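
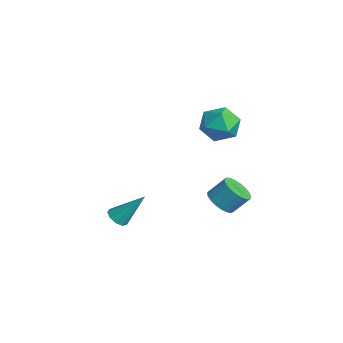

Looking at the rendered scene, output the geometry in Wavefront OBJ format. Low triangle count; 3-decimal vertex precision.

v -2.407 4.151 0.534
v -1.408 4.053 1.228
v -2.472 2.187 0.352
v -1.473 2.089 1.046
v -2.526 2.457 1.54
v -2.486 3.671 1.653
v -1.394 2.569 -0.073
v -1.354 3.783 0.04
v -0.783 3.076 0.853
v -1.482 3.007 1.85
v -2.398 3.233 -0.27
v -3.097 3.164 0.727
v 1.465 -3.838 -2.56
v 1.792 -3.461 -2.976
v 2.055 -2.602 -0.98
v 1.375 -3.315 -2.935
v 0.999 -3.412 -2.718
v 0.841 -3.709 -2.427
v 0.975 -4.066 -2.198
v 1.338 -4.316 -2.138
v 1.76 -4.342 -2.276
v 2.044 -4.132 -2.546
v 2.057 -3.784 -2.823
v 1.842 1.549 -2.514
v 2.619 1.759 -2.915
v 2.896 2.582 -1.947
v 2.118 2.371 -1.546
v 2.385 2.011 -3.062
v 2.662 2.834 -2.095
v 2.057 2.183 -3.115
v 2.334 3.006 -2.147
v 1.692 2.245 -3.063
v 1.968 3.068 -2.096
v 1.352 2.187 -2.917
v 1.629 3.01 -1.949
v 1.097 2.019 -2.701
v 1.374 2.842 -1.733
v 0.971 1.769 -2.452
v 1.248 2.592 -1.485
v 0.996 1.481 -2.214
v 1.272 2.304 -1.247
v 1.166 1.205 -2.028
v 1.443 2.028 -1.061
v 1.454 0.988 -1.926
v 1.73 1.811 -0.959
v 1.808 0.868 -1.926
v 2.085 1.691 -0.958
v 2.169 0.866 -2.027
v 2.445 1.689 -1.059
v 2.472 0.982 -2.212
v 2.749 1.805 -1.245
v 2.667 1.196 -2.45
v 2.944 2.018 -1.482
v 2.719 1.47 -2.698
v 2.996 2.293 -1.731
f 1 12 6
f 1 6 2
f 1 2 8
f 1 8 11
f 1 11 12
f 2 6 10
f 6 12 5
f 12 11 3
f 11 8 7
f 8 2 9
f 4 10 5
f 4 5 3
f 4 3 7
f 4 7 9
f 4 9 10
f 5 10 6
f 3 5 12
f 7 3 11
f 9 7 8
f 10 9 2
f 14 13 16
f 14 16 15
f 16 13 17
f 16 17 15
f 17 13 18
f 17 18 15
f 18 13 19
f 18 19 15
f 19 13 20
f 19 20 15
f 20 13 21
f 20 21 15
f 21 13 22
f 21 22 15
f 22 13 23
f 22 23 15
f 23 13 14
f 23 14 15
f 25 24 28
f 25 28 26
f 26 28 29
f 26 29 27
f 28 24 30
f 28 30 29
f 29 30 31
f 29 31 27
f 30 24 32
f 30 32 31
f 31 32 33
f 31 33 27
f 32 24 34
f 32 34 33
f 33 34 35
f 33 35 27
f 34 24 36
f 34 36 35
f 35 36 37
f 35 37 27
f 36 24 38
f 36 38 37
f 37 38 39
f 37 39 27
f 38 24 40
f 38 40 39
f 39 40 41
f 39 41 27
f 40 24 42
f 40 42 41
f 41 42 43
f 41 43 27
f 42 24 44
f 42 44 43
f 43 44 45
f 43 45 27
f 44 24 46
f 44 46 45
f 45 46 47
f 45 47 27
f 46 24 48
f 46 48 47
f 47 48 49
f 47 49 27
f 48 24 50
f 48 50 49
f 49 50 51
f 49 51 27
f 50 24 52
f 50 52 51
f 51 52 53
f 51 53 27
f 52 24 54
f 52 54 53
f 53 54 55
f 53 55 27
f 54 24 25
f 54 25 55
f 55 25 26
f 55 26 27



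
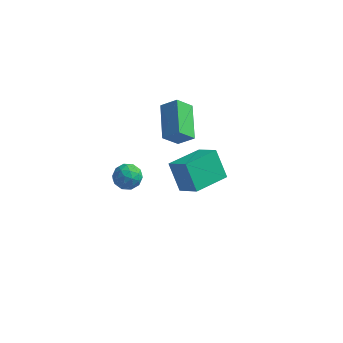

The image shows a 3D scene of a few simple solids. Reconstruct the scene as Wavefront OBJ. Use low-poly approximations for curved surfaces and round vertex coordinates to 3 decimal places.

v 1.237 1.693 0.948
v 2.015 1.726 1.561
v 0.653 3.392 1.598
v 1.43 3.425 2.211
v 1.83 2.195 0.169
v 2.607 2.228 0.782
v 1.245 3.894 0.819
v 2.023 3.927 1.432
v 3.229 0.365 -1.203
v 2.529 0.975 0.05
v 2.283 0.896 -1.99
v 1.583 1.506 -0.737
v 4.237 1.894 -1.383
v 3.537 2.504 -0.13
v 3.291 2.425 -2.17
v 2.591 3.035 -0.917
v 0.451 -2.64 2.564
v 0.946 -2.269 2.88
v 1.134 -3.531 2.54
v 1.629 -3.16 2.856
v 1.054 -3.34 3.202
v 0.632 -2.789 3.217
v 1.448 -3.011 2.203
v 1.026 -2.46 2.218
v 1.561 -2.499 2.658
v 1.318 -2.702 3.275
v 0.762 -3.098 2.145
v 0.519 -3.301 2.762
v 0.639 -2.376 2.724
v 1.441 -3.424 2.696
v 1.104 -3.529 2.899
v 1.394 -3.312 3.085
v 0.454 -2.682 2.922
v 0.745 -2.464 3.108
v 0.808 -3.093 3.297
v 1.335 -3.336 2.312
v 1.626 -3.118 2.498
v 0.686 -2.488 2.335
v 0.976 -2.271 2.521
v 1.272 -2.707 2.123
v 1.291 -2.294 2.779
v 1.692 -2.817 2.765
v 1.586 -2.729 2.381
v 1.338 -2.406 2.39
v 1.148 -2.413 3.142
v 1.549 -2.937 3.128
v 1.212 -3.042 3.331
v 0.964 -2.718 3.34
v 1.51 -2.548 3.011
v 0.531 -2.863 2.292
v 0.932 -3.387 2.278
v 1.116 -3.082 2.08
v 0.868 -2.758 2.089
v 0.388 -2.983 2.655
v 0.789 -3.506 2.641
v 0.742 -3.394 3.03
v 0.494 -3.071 3.039
v 0.57 -3.252 2.409
f 2 4 1
f 5 2 1
f 1 4 3
f 3 5 1
f 2 8 4
f 6 2 5
f 6 8 2
f 4 8 3
f 7 5 3
f 3 8 7
f 7 6 5
f 8 6 7
f 10 12 9
f 13 10 9
f 9 12 11
f 11 13 9
f 10 16 12
f 14 10 13
f 14 16 10
f 12 16 11
f 15 13 11
f 11 16 15
f 15 14 13
f 16 14 15
f 17 54 33
f 54 28 57
f 33 57 22
f 54 57 33
f 17 33 29
f 33 22 34
f 29 34 18
f 33 34 29
f 17 29 38
f 29 18 39
f 38 39 24
f 29 39 38
f 17 38 50
f 38 24 53
f 50 53 27
f 38 53 50
f 17 50 54
f 50 27 58
f 54 58 28
f 50 58 54
f 18 34 45
f 34 22 48
f 45 48 26
f 34 48 45
f 22 57 35
f 57 28 56
f 35 56 21
f 57 56 35
f 28 58 55
f 58 27 51
f 55 51 19
f 58 51 55
f 27 53 52
f 53 24 40
f 52 40 23
f 53 40 52
f 24 39 44
f 39 18 41
f 44 41 25
f 39 41 44
f 20 46 32
f 46 26 47
f 32 47 21
f 46 47 32
f 20 32 30
f 32 21 31
f 30 31 19
f 32 31 30
f 20 30 37
f 30 19 36
f 37 36 23
f 30 36 37
f 20 37 42
f 37 23 43
f 42 43 25
f 37 43 42
f 20 42 46
f 42 25 49
f 46 49 26
f 42 49 46
f 21 47 35
f 47 26 48
f 35 48 22
f 47 48 35
f 19 31 55
f 31 21 56
f 55 56 28
f 31 56 55
f 23 36 52
f 36 19 51
f 52 51 27
f 36 51 52
f 25 43 44
f 43 23 40
f 44 40 24
f 43 40 44
f 26 49 45
f 49 25 41
f 45 41 18
f 49 41 45



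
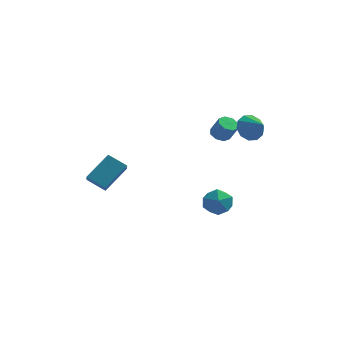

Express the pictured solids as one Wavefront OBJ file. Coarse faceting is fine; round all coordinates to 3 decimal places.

v 2.948 3.85 1.266
v 3.315 3.635 0.564
v 3.672 3.23 1.834
v 3.54 4.055 0.736
v 3.54 4.397 1.111
v 3.313 4.53 1.544
v 2.947 4.404 1.871
v 2.582 4.066 1.967
v 2.356 3.646 1.795
v 2.357 3.304 1.421
v 2.584 3.171 0.987
v 2.949 3.297 0.66
v 1.99 2.438 -2.616
v 2.454 1.697 -2.494
v 1.006 1.703 -3.346
v 1.47 0.962 -3.224
v 1.069 1.349 -2.539
v 1.677 1.803 -2.088
v 1.783 1.597 -3.752
v 2.391 2.051 -3.301
v 2.326 1.177 -3.196
v 1.884 1.023 -2.447
v 1.576 2.377 -3.393
v 1.134 2.223 -2.644
v 1.457 3.841 0.691
v 1.718 3.414 0.44
v 2.184 3.172 1.338
v 1.923 3.599 1.589
v 1.944 3.778 0.421
v 2.41 3.536 1.319
v 1.884 4.179 0.56
v 2.35 3.937 1.458
v 1.574 4.382 0.776
v 2.04 4.14 1.674
v 1.196 4.268 0.942
v 1.662 4.026 1.84
v 0.97 3.904 0.961
v 1.436 3.662 1.859
v 1.03 3.503 0.822
v 1.496 3.261 1.72
v 1.34 3.3 0.606
v 1.806 3.058 1.504
v -4.304 -0.15 -0.84
v -3.478 0.928 0.215
v -4.452 0.469 -1.357
v -3.626 1.547 -0.302
v -3.334 -0.367 -1.378
v -2.508 0.711 -0.323
v -3.482 0.252 -1.895
v -2.656 1.33 -0.84
f 2 1 4
f 2 4 3
f 4 1 5
f 4 5 3
f 5 1 6
f 5 6 3
f 6 1 7
f 6 7 3
f 7 1 8
f 7 8 3
f 8 1 9
f 8 9 3
f 9 1 10
f 9 10 3
f 10 1 11
f 10 11 3
f 11 1 12
f 11 12 3
f 12 1 2
f 12 2 3
f 13 24 18
f 13 18 14
f 13 14 20
f 13 20 23
f 13 23 24
f 14 18 22
f 18 24 17
f 24 23 15
f 23 20 19
f 20 14 21
f 16 22 17
f 16 17 15
f 16 15 19
f 16 19 21
f 16 21 22
f 17 22 18
f 15 17 24
f 19 15 23
f 21 19 20
f 22 21 14
f 26 25 29
f 26 29 27
f 27 29 30
f 27 30 28
f 29 25 31
f 29 31 30
f 30 31 32
f 30 32 28
f 31 25 33
f 31 33 32
f 32 33 34
f 32 34 28
f 33 25 35
f 33 35 34
f 34 35 36
f 34 36 28
f 35 25 37
f 35 37 36
f 36 37 38
f 36 38 28
f 37 25 39
f 37 39 38
f 38 39 40
f 38 40 28
f 39 25 41
f 39 41 40
f 40 41 42
f 40 42 28
f 41 25 26
f 41 26 42
f 42 26 27
f 42 27 28
f 44 46 43
f 47 44 43
f 43 46 45
f 45 47 43
f 44 50 46
f 48 44 47
f 48 50 44
f 46 50 45
f 49 47 45
f 45 50 49
f 49 48 47
f 50 48 49



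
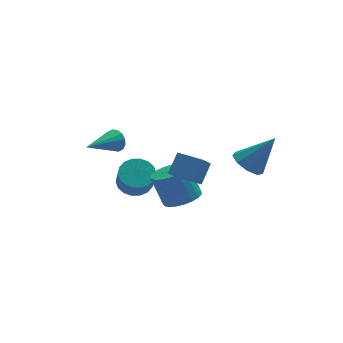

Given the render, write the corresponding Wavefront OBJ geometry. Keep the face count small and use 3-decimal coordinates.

v -1.326 3.102 -3.705
v -0.816 2.369 -4.132
v -0.844 1.645 -2.922
v -1.354 2.378 -2.495
v -0.498 2.628 -3.969
v -0.527 1.903 -2.76
v -0.345 2.98 -3.755
v -0.373 2.256 -2.545
v -0.385 3.357 -3.53
v -0.414 2.633 -2.321
v -0.612 3.683 -3.34
v -0.641 2.959 -2.13
v -0.981 3.895 -3.222
v -1.009 3.17 -2.013
v -1.417 3.949 -3.2
v -1.446 3.225 -1.99
v -1.836 3.835 -3.278
v -1.864 3.111 -2.068
v -2.153 3.577 -3.44
v -2.182 2.852 -2.231
v -2.307 3.224 -3.655
v -2.335 2.5 -2.445
v -2.266 2.847 -3.879
v -2.295 2.123 -2.67
v -2.039 2.521 -4.07
v -2.068 1.797 -2.86
v -1.671 2.31 -4.187
v -1.699 1.585 -2.978
v -1.234 2.255 -4.21
v -1.263 1.531 -3
v 0.812 -2.357 -0.186
v 0.212 -3.166 0.801
v -0.251 -1.466 -0.101
v -0.851 -2.275 0.886
v 1.451 -1.685 0.754
v 0.851 -2.494 1.741
v 0.388 -0.794 0.839
v -0.212 -1.603 1.826
v -2.328 2.981 -0.198
v -2.013 2.788 0.408
v -4.052 1.919 0.358
v -2.183 3.105 0.486
v -2.392 3.388 0.38
v -2.584 3.562 0.119
v -2.707 3.581 -0.226
v -2.729 3.439 -0.565
v -2.643 3.174 -0.805
v -2.473 2.858 -0.882
v -2.264 2.574 -0.777
v -2.072 2.4 -0.516
v -1.949 2.381 -0.17
v -1.928 2.524 0.168
v 0.604 0.609 -3.52
v 1.622 0.684 -3.235
v 1.094 1.325 -1.515
v 0.076 1.251 -1.8
v 1.546 1.082 -3.407
v 1.018 1.724 -1.687
v 1.307 1.399 -3.599
v 0.779 2.04 -1.879
v 0.946 1.579 -3.777
v 0.418 2.221 -2.057
v 0.526 1.592 -3.91
v -0.002 2.233 -2.19
v 0.12 1.434 -3.976
v -0.408 2.076 -2.256
v -0.203 1.134 -3.963
v -0.731 1.776 -2.244
v -0.386 0.743 -3.874
v -0.914 1.385 -2.154
v -0.398 0.329 -3.723
v -0.926 0.971 -2.003
v -0.237 -0.036 -3.537
v -0.765 0.605 -1.817
v 0.07 -0.29 -3.348
v -0.458 0.351 -1.628
v 0.469 -0.389 -3.189
v -0.059 0.253 -1.469
v 0.891 -0.315 -3.087
v 0.364 0.327 -1.367
v 1.264 -0.081 -3.06
v 0.736 0.561 -1.34
v 1.523 0.272 -3.112
v 0.995 0.914 -1.392
v 3.037 -2.737 1.248
v 3.784 -2.618 0.673
v 4.363 -2.823 2.952
v 3.564 -2.041 0.874
v 3.097 -1.789 1.249
v 2.602 -1.981 1.624
v 2.311 -2.527 1.823
v 2.36 -3.171 1.753
v 2.726 -3.612 1.447
v 3.237 -3.644 1.047
v 3.655 -3.251 0.742
f 2 1 5
f 2 5 3
f 3 5 6
f 3 6 4
f 5 1 7
f 5 7 6
f 6 7 8
f 6 8 4
f 7 1 9
f 7 9 8
f 8 9 10
f 8 10 4
f 9 1 11
f 9 11 10
f 10 11 12
f 10 12 4
f 11 1 13
f 11 13 12
f 12 13 14
f 12 14 4
f 13 1 15
f 13 15 14
f 14 15 16
f 14 16 4
f 15 1 17
f 15 17 16
f 16 17 18
f 16 18 4
f 17 1 19
f 17 19 18
f 18 19 20
f 18 20 4
f 19 1 21
f 19 21 20
f 20 21 22
f 20 22 4
f 21 1 23
f 21 23 22
f 22 23 24
f 22 24 4
f 23 1 25
f 23 25 24
f 24 25 26
f 24 26 4
f 25 1 27
f 25 27 26
f 26 27 28
f 26 28 4
f 27 1 29
f 27 29 28
f 28 29 30
f 28 30 4
f 29 1 2
f 29 2 30
f 30 2 3
f 30 3 4
f 32 34 31
f 35 32 31
f 31 34 33
f 33 35 31
f 32 38 34
f 36 32 35
f 36 38 32
f 34 38 33
f 37 35 33
f 33 38 37
f 37 36 35
f 38 36 37
f 40 39 42
f 40 42 41
f 42 39 43
f 42 43 41
f 43 39 44
f 43 44 41
f 44 39 45
f 44 45 41
f 45 39 46
f 45 46 41
f 46 39 47
f 46 47 41
f 47 39 48
f 47 48 41
f 48 39 49
f 48 49 41
f 49 39 50
f 49 50 41
f 50 39 51
f 50 51 41
f 51 39 52
f 51 52 41
f 52 39 40
f 52 40 41
f 54 53 57
f 54 57 55
f 55 57 58
f 55 58 56
f 57 53 59
f 57 59 58
f 58 59 60
f 58 60 56
f 59 53 61
f 59 61 60
f 60 61 62
f 60 62 56
f 61 53 63
f 61 63 62
f 62 63 64
f 62 64 56
f 63 53 65
f 63 65 64
f 64 65 66
f 64 66 56
f 65 53 67
f 65 67 66
f 66 67 68
f 66 68 56
f 67 53 69
f 67 69 68
f 68 69 70
f 68 70 56
f 69 53 71
f 69 71 70
f 70 71 72
f 70 72 56
f 71 53 73
f 71 73 72
f 72 73 74
f 72 74 56
f 73 53 75
f 73 75 74
f 74 75 76
f 74 76 56
f 75 53 77
f 75 77 76
f 76 77 78
f 76 78 56
f 77 53 79
f 77 79 78
f 78 79 80
f 78 80 56
f 79 53 81
f 79 81 80
f 80 81 82
f 80 82 56
f 81 53 83
f 81 83 82
f 82 83 84
f 82 84 56
f 83 53 54
f 83 54 84
f 84 54 55
f 84 55 56
f 86 85 88
f 86 88 87
f 88 85 89
f 88 89 87
f 89 85 90
f 89 90 87
f 90 85 91
f 90 91 87
f 91 85 92
f 91 92 87
f 92 85 93
f 92 93 87
f 93 85 94
f 93 94 87
f 94 85 95
f 94 95 87
f 95 85 86
f 95 86 87



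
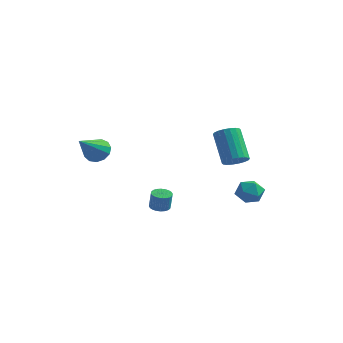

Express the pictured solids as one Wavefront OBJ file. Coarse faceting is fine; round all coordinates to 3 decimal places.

v 2.522 3.152 -1.119
v 2.99 2.539 -1.454
v 2.05 2.281 -0.186
v 2.518 1.668 -0.521
v 2.888 2.307 -0.117
v 3.18 2.845 -0.694
v 1.86 1.975 -0.946
v 2.152 2.513 -1.523
v 2.581 1.811 -1.347
v 3.216 2.016 -0.835
v 1.824 2.804 -0.805
v 2.459 3.009 -0.293
v -1.395 -0.067 -1.766
v -0.935 0.247 -1.817
v -0.764 0.16 -0.805
v -1.225 -0.153 -0.754
v -1.086 0.4 -1.778
v -0.915 0.313 -0.766
v -1.285 0.482 -1.738
v -1.114 0.395 -0.726
v -1.5 0.48 -1.701
v -1.329 0.393 -0.689
v -1.7 0.395 -1.675
v -1.529 0.308 -0.663
v -1.853 0.24 -1.662
v -1.682 0.153 -0.65
v -1.936 0.038 -1.666
v -1.765 -0.049 -0.654
v -1.938 -0.18 -1.684
v -1.767 -0.267 -0.672
v -1.856 -0.38 -1.715
v -1.685 -0.467 -0.703
v -1.705 -0.533 -1.754
v -1.534 -0.62 -0.742
v -1.506 -0.615 -1.794
v -1.335 -0.702 -0.782
v -1.291 -0.613 -1.831
v -1.12 -0.7 -0.819
v -1.091 -0.528 -1.857
v -0.92 -0.615 -0.845
v -0.938 -0.373 -1.87
v -0.767 -0.46 -0.858
v -0.855 -0.171 -1.866
v -0.684 -0.258 -0.854
v -0.853 0.047 -1.848
v -0.682 -0.04 -0.836
v 3.36 -0.856 2.779
v 3.973 -0.71 3.084
v 3.013 0.141 4.606
v 2.4 -0.004 4.301
v 3.92 -0.458 2.91
v 2.961 0.394 4.431
v 3.757 -0.284 2.71
v 2.798 0.568 4.231
v 3.515 -0.223 2.523
v 2.556 0.629 4.044
v 3.242 -0.288 2.387
v 2.283 0.564 3.909
v 2.993 -0.465 2.329
v 2.033 0.387 3.85
v 2.816 -0.72 2.36
v 1.856 0.132 3.881
v 2.747 -1.001 2.474
v 1.787 -0.15 3.996
v 2.799 -1.254 2.649
v 1.84 -0.402 4.17
v 2.962 -1.428 2.849
v 2.003 -0.576 4.37
v 3.204 -1.489 3.036
v 2.245 -0.637 4.557
v 3.477 -1.424 3.171
v 2.518 -0.572 4.693
v 3.727 -1.247 3.23
v 2.767 -0.395 4.751
v 3.904 -0.992 3.199
v 2.944 -0.14 4.72
v -3.735 -2.306 2.592
v -3.036 -2.115 2.88
v -3.805 -3.914 3.828
v -3.333 -1.909 3.13
v -3.758 -1.83 3.209
v -4.176 -1.902 3.093
v -4.454 -2.102 2.817
v -4.503 -2.367 2.47
v -4.309 -2.612 2.161
v -3.933 -2.76 1.989
v -3.494 -2.764 2.009
v -3.131 -2.623 2.213
v -2.961 -2.381 2.538
f 1 12 6
f 1 6 2
f 1 2 8
f 1 8 11
f 1 11 12
f 2 6 10
f 6 12 5
f 12 11 3
f 11 8 7
f 8 2 9
f 4 10 5
f 4 5 3
f 4 3 7
f 4 7 9
f 4 9 10
f 5 10 6
f 3 5 12
f 7 3 11
f 9 7 8
f 10 9 2
f 14 13 17
f 14 17 15
f 15 17 18
f 15 18 16
f 17 13 19
f 17 19 18
f 18 19 20
f 18 20 16
f 19 13 21
f 19 21 20
f 20 21 22
f 20 22 16
f 21 13 23
f 21 23 22
f 22 23 24
f 22 24 16
f 23 13 25
f 23 25 24
f 24 25 26
f 24 26 16
f 25 13 27
f 25 27 26
f 26 27 28
f 26 28 16
f 27 13 29
f 27 29 28
f 28 29 30
f 28 30 16
f 29 13 31
f 29 31 30
f 30 31 32
f 30 32 16
f 31 13 33
f 31 33 32
f 32 33 34
f 32 34 16
f 33 13 35
f 33 35 34
f 34 35 36
f 34 36 16
f 35 13 37
f 35 37 36
f 36 37 38
f 36 38 16
f 37 13 39
f 37 39 38
f 38 39 40
f 38 40 16
f 39 13 41
f 39 41 40
f 40 41 42
f 40 42 16
f 41 13 43
f 41 43 42
f 42 43 44
f 42 44 16
f 43 13 45
f 43 45 44
f 44 45 46
f 44 46 16
f 45 13 14
f 45 14 46
f 46 14 15
f 46 15 16
f 48 47 51
f 48 51 49
f 49 51 52
f 49 52 50
f 51 47 53
f 51 53 52
f 52 53 54
f 52 54 50
f 53 47 55
f 53 55 54
f 54 55 56
f 54 56 50
f 55 47 57
f 55 57 56
f 56 57 58
f 56 58 50
f 57 47 59
f 57 59 58
f 58 59 60
f 58 60 50
f 59 47 61
f 59 61 60
f 60 61 62
f 60 62 50
f 61 47 63
f 61 63 62
f 62 63 64
f 62 64 50
f 63 47 65
f 63 65 64
f 64 65 66
f 64 66 50
f 65 47 67
f 65 67 66
f 66 67 68
f 66 68 50
f 67 47 69
f 67 69 68
f 68 69 70
f 68 70 50
f 69 47 71
f 69 71 70
f 70 71 72
f 70 72 50
f 71 47 73
f 71 73 72
f 72 73 74
f 72 74 50
f 73 47 75
f 73 75 74
f 74 75 76
f 74 76 50
f 75 47 48
f 75 48 76
f 76 48 49
f 76 49 50
f 78 77 80
f 78 80 79
f 80 77 81
f 80 81 79
f 81 77 82
f 81 82 79
f 82 77 83
f 82 83 79
f 83 77 84
f 83 84 79
f 84 77 85
f 84 85 79
f 85 77 86
f 85 86 79
f 86 77 87
f 86 87 79
f 87 77 88
f 87 88 79
f 88 77 89
f 88 89 79
f 89 77 78
f 89 78 79



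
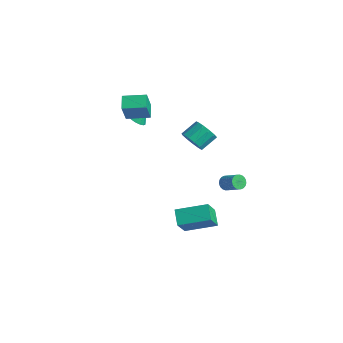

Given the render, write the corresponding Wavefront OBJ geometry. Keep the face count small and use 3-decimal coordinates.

v -3.21 -2.411 2.94
v -3.936 -1.9 3.444
v -2.305 -1.291 3.109
v -3.03 -0.78 3.612
v -2.69 -3.04 4.328
v -3.415 -2.529 4.831
v -1.784 -1.92 4.496
v -2.51 -1.409 5
v 1.321 -1.418 -4.663
v 0.489 -1.025 -3.974
v 2.488 0.099 -4.117
v 1.656 0.491 -3.428
v 1.964 -2.391 -3.332
v 1.132 -1.999 -2.643
v 3.131 -0.875 -2.786
v 2.299 -0.482 -2.097
v -3.816 -1.247 2.08
v -3.402 -0.934 1.761
v -3.604 -0.673 2.92
v -3.672 -0.776 1.721
v -3.981 -0.744 1.777
v -4.246 -0.847 1.915
v -4.396 -1.057 2.097
v -4.39 -1.318 2.274
v -4.231 -1.561 2.399
v -3.961 -1.719 2.439
v -3.652 -1.751 2.382
v -3.387 -1.648 2.245
v -3.237 -1.437 2.063
v -3.243 -1.176 1.886
v 2.02 -1.438 3.484
v 2.666 -1.714 3.887
v 2.685 -0.719 4.539
v 2.04 -0.442 4.136
v 2.828 -1.483 3.529
v 2.847 -0.488 4.181
v 2.733 -1.237 3.156
v 2.753 -0.242 3.808
v 2.412 -1.055 2.888
v 2.432 -0.059 3.54
v 1.967 -0.994 2.808
v 1.986 0.001 3.46
v 1.538 -1.074 2.944
v 1.558 -0.079 3.596
v 1.263 -1.27 3.251
v 1.282 -0.275 3.903
v 1.228 -1.519 3.632
v 1.247 -0.523 4.284
v 1.444 -1.742 3.966
v 1.464 -0.747 4.618
v 1.844 -1.868 4.147
v 1.863 -0.873 4.799
v 2.299 -1.858 4.118
v 2.319 -0.863 4.77
v 3.402 -0.031 0.214
v 3.675 -0.09 -0.213
v 4.67 0.072 0.4
v 4.398 0.131 0.826
v 3.644 0.106 -0.214
v 4.639 0.268 0.399
v 3.575 0.282 -0.15
v 4.571 0.444 0.463
v 3.481 0.41 -0.031
v 4.476 0.572 0.582
v 3.374 0.47 0.126
v 4.37 0.633 0.739
v 3.272 0.455 0.296
v 4.267 0.617 0.909
v 3.19 0.365 0.454
v 4.185 0.528 1.066
v 3.14 0.215 0.574
v 4.135 0.378 1.187
v 3.13 0.028 0.64
v 4.125 0.19 1.253
v 3.161 -0.168 0.641
v 4.156 -0.006 1.254
v 3.229 -0.344 0.577
v 4.225 -0.182 1.19
v 3.324 -0.472 0.458
v 4.319 -0.31 1.071
v 3.43 -0.533 0.301
v 4.426 -0.37 0.914
v 3.533 -0.517 0.131
v 4.528 -0.355 0.744
v 3.615 -0.428 -0.026
v 4.61 -0.265 0.586
v 3.665 -0.278 -0.147
v 4.66 -0.115 0.466
f 2 4 1
f 5 2 1
f 1 4 3
f 3 5 1
f 2 8 4
f 6 2 5
f 6 8 2
f 4 8 3
f 7 5 3
f 3 8 7
f 7 6 5
f 8 6 7
f 10 12 9
f 13 10 9
f 9 12 11
f 11 13 9
f 10 16 12
f 14 10 13
f 14 16 10
f 12 16 11
f 15 13 11
f 11 16 15
f 15 14 13
f 16 14 15
f 18 17 20
f 18 20 19
f 20 17 21
f 20 21 19
f 21 17 22
f 21 22 19
f 22 17 23
f 22 23 19
f 23 17 24
f 23 24 19
f 24 17 25
f 24 25 19
f 25 17 26
f 25 26 19
f 26 17 27
f 26 27 19
f 27 17 28
f 27 28 19
f 28 17 29
f 28 29 19
f 29 17 30
f 29 30 19
f 30 17 18
f 30 18 19
f 32 31 35
f 32 35 33
f 33 35 36
f 33 36 34
f 35 31 37
f 35 37 36
f 36 37 38
f 36 38 34
f 37 31 39
f 37 39 38
f 38 39 40
f 38 40 34
f 39 31 41
f 39 41 40
f 40 41 42
f 40 42 34
f 41 31 43
f 41 43 42
f 42 43 44
f 42 44 34
f 43 31 45
f 43 45 44
f 44 45 46
f 44 46 34
f 45 31 47
f 45 47 46
f 46 47 48
f 46 48 34
f 47 31 49
f 47 49 48
f 48 49 50
f 48 50 34
f 49 31 51
f 49 51 50
f 50 51 52
f 50 52 34
f 51 31 53
f 51 53 52
f 52 53 54
f 52 54 34
f 53 31 32
f 53 32 54
f 54 32 33
f 54 33 34
f 56 55 59
f 56 59 57
f 57 59 60
f 57 60 58
f 59 55 61
f 59 61 60
f 60 61 62
f 60 62 58
f 61 55 63
f 61 63 62
f 62 63 64
f 62 64 58
f 63 55 65
f 63 65 64
f 64 65 66
f 64 66 58
f 65 55 67
f 65 67 66
f 66 67 68
f 66 68 58
f 67 55 69
f 67 69 68
f 68 69 70
f 68 70 58
f 69 55 71
f 69 71 70
f 70 71 72
f 70 72 58
f 71 55 73
f 71 73 72
f 72 73 74
f 72 74 58
f 73 55 75
f 73 75 74
f 74 75 76
f 74 76 58
f 75 55 77
f 75 77 76
f 76 77 78
f 76 78 58
f 77 55 79
f 77 79 78
f 78 79 80
f 78 80 58
f 79 55 81
f 79 81 80
f 80 81 82
f 80 82 58
f 81 55 83
f 81 83 82
f 82 83 84
f 82 84 58
f 83 55 85
f 83 85 84
f 84 85 86
f 84 86 58
f 85 55 87
f 85 87 86
f 86 87 88
f 86 88 58
f 87 55 56
f 87 56 88
f 88 56 57
f 88 57 58



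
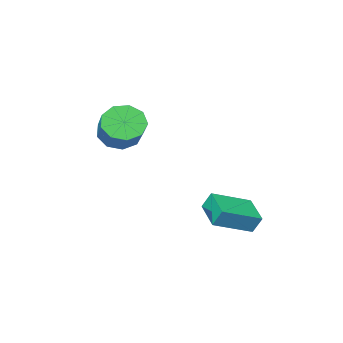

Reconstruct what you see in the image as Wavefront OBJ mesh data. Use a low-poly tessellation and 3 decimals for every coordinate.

v 1.738 -4.486 1.267
v 2.382 -5.128 1.634
v 3.046 -3.875 2.659
v 2.402 -3.234 2.293
v 2.642 -4.824 1.095
v 3.306 -3.571 2.12
v 2.478 -4.363 0.637
v 3.142 -3.11 1.662
v 1.968 -3.959 0.474
v 2.632 -2.706 1.499
v 1.351 -3.802 0.682
v 2.015 -2.549 1.708
v 0.914 -3.966 1.164
v 1.578 -2.713 2.19
v 0.863 -4.372 1.694
v 1.527 -3.12 2.72
v 1.222 -4.833 2.025
v 1.886 -3.58 3.05
v 1.821 -5.131 2.001
v 2.486 -3.878 3.026
v -2.242 -1.365 -3.392
v -2.471 -1.025 -2.591
v -1.693 0.059 -3.84
v -1.922 0.399 -3.038
v -0.498 -1.819 -2.702
v -0.727 -1.479 -1.9
v 0.051 -0.395 -3.149
v -0.178 -0.055 -2.348
f 2 1 5
f 2 5 3
f 3 5 6
f 3 6 4
f 5 1 7
f 5 7 6
f 6 7 8
f 6 8 4
f 7 1 9
f 7 9 8
f 8 9 10
f 8 10 4
f 9 1 11
f 9 11 10
f 10 11 12
f 10 12 4
f 11 1 13
f 11 13 12
f 12 13 14
f 12 14 4
f 13 1 15
f 13 15 14
f 14 15 16
f 14 16 4
f 15 1 17
f 15 17 16
f 16 17 18
f 16 18 4
f 17 1 19
f 17 19 18
f 18 19 20
f 18 20 4
f 19 1 2
f 19 2 20
f 20 2 3
f 20 3 4
f 22 24 21
f 25 22 21
f 21 24 23
f 23 25 21
f 22 28 24
f 26 22 25
f 26 28 22
f 24 28 23
f 27 25 23
f 23 28 27
f 27 26 25
f 28 26 27



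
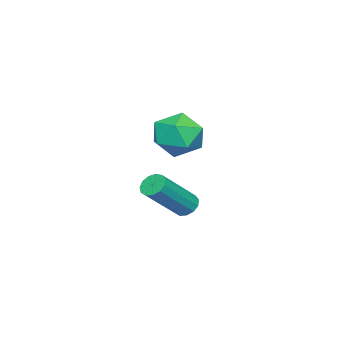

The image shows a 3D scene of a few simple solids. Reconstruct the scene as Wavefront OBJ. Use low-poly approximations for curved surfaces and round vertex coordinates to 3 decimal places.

v 2.736 -1.31 3.506
v 3.342 -0.9 2.75
v 3.978 -2.4 3.91
v 4.584 -1.99 3.154
v 4.357 -1.424 4.011
v 3.589 -0.75 3.761
v 3.731 -2.55 2.899
v 2.963 -1.876 2.649
v 3.956 -1.666 2.375
v 4.343 -0.971 3.062
v 2.977 -2.329 3.598
v 3.364 -1.634 4.285
v 0.982 -2.629 -1.205
v 1.294 -2.181 -1.33
v 2.77 -2.803 0.119
v 2.458 -3.251 0.245
v 1.102 -2.093 -1.097
v 2.577 -2.715 0.353
v 0.872 -2.174 -0.897
v 2.347 -2.797 0.553
v 0.676 -2.4 -0.795
v 2.152 -3.023 0.654
v 0.578 -2.699 -0.824
v 2.053 -3.321 0.626
v 0.608 -2.975 -0.973
v 2.084 -3.597 0.477
v 0.757 -3.142 -1.196
v 2.233 -3.764 0.254
v 0.978 -3.145 -1.422
v 2.453 -3.767 0.028
v 1.2 -2.985 -1.579
v 2.675 -3.607 -0.129
v 1.353 -2.712 -1.617
v 2.828 -3.334 -0.167
v 1.388 -2.412 -1.524
v 2.863 -3.034 -0.075
f 1 12 6
f 1 6 2
f 1 2 8
f 1 8 11
f 1 11 12
f 2 6 10
f 6 12 5
f 12 11 3
f 11 8 7
f 8 2 9
f 4 10 5
f 4 5 3
f 4 3 7
f 4 7 9
f 4 9 10
f 5 10 6
f 3 5 12
f 7 3 11
f 9 7 8
f 10 9 2
f 14 13 17
f 14 17 15
f 15 17 18
f 15 18 16
f 17 13 19
f 17 19 18
f 18 19 20
f 18 20 16
f 19 13 21
f 19 21 20
f 20 21 22
f 20 22 16
f 21 13 23
f 21 23 22
f 22 23 24
f 22 24 16
f 23 13 25
f 23 25 24
f 24 25 26
f 24 26 16
f 25 13 27
f 25 27 26
f 26 27 28
f 26 28 16
f 27 13 29
f 27 29 28
f 28 29 30
f 28 30 16
f 29 13 31
f 29 31 30
f 30 31 32
f 30 32 16
f 31 13 33
f 31 33 32
f 32 33 34
f 32 34 16
f 33 13 35
f 33 35 34
f 34 35 36
f 34 36 16
f 35 13 14
f 35 14 36
f 36 14 15
f 36 15 16



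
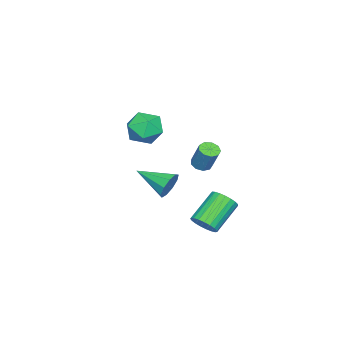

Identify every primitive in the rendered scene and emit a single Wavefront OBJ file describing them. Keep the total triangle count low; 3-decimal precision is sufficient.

v 0.073 1.856 -1.237
v 0.61 1.802 -1.345
v 0.923 2.369 -0.07
v 0.387 2.424 0.037
v 0.488 2.137 -1.464
v 0.802 2.704 -0.19
v 0.172 2.341 -1.477
v 0.486 2.908 -0.203
v -0.19 2.319 -1.378
v 0.124 2.886 -0.104
v -0.429 2.08 -1.213
v -0.115 2.647 0.062
v -0.433 1.736 -1.059
v -0.119 2.304 0.215
v -0.201 1.449 -0.989
v 0.113 2.016 0.286
v 0.16 1.353 -1.035
v 0.474 1.92 0.24
v 0.48 1.492 -1.175
v 0.794 2.059 0.099
v 2.98 3.346 -3.55
v 3.324 3.011 -2.987
v 1.883 3.418 -1.866
v 1.54 3.754 -2.43
v 3.426 3.3 -2.961
v 1.985 3.708 -1.84
v 3.451 3.598 -3.037
v 2.01 4.005 -1.916
v 3.394 3.851 -3.202
v 1.954 4.258 -2.081
v 3.266 4.018 -3.427
v 1.826 4.425 -2.306
v 3.089 4.068 -3.673
v 1.648 4.475 -2.552
v 2.892 3.994 -3.898
v 1.452 4.401 -2.777
v 2.711 3.807 -4.063
v 1.271 4.214 -2.942
v 2.577 3.541 -4.14
v 1.136 3.948 -3.019
v 2.512 3.242 -4.114
v 1.072 3.649 -2.993
v 2.528 2.96 -3.991
v 1.088 3.367 -2.87
v 2.623 2.745 -3.792
v 1.182 3.152 -2.671
v 2.779 2.634 -3.551
v 1.338 3.041 -2.43
v 2.97 2.647 -3.31
v 1.529 3.054 -2.189
v 3.162 2.78 -3.111
v 1.722 3.187 -1.99
v -2.605 -1.544 -1.184
v -2.202 -2.145 -0.336
v -3.178 -3.055 -1.984
v -2.775 -3.656 -1.136
v -3.658 -2.993 -0.98
v -3.303 -2.059 -0.485
v -2.077 -3.141 -1.835
v -1.722 -2.207 -1.34
v -1.876 -3.132 -0.739
v -2.853 -3.041 -0.21
v -2.527 -2.159 -2.11
v -3.504 -2.068 -1.581
v 1.169 0.69 -2.517
v 1.568 0.897 -1.843
v 1.131 -1.11 -1.943
v 1.021 0.935 -1.759
v 0.544 0.859 -2.03
v 0.359 0.703 -2.529
v 0.553 0.542 -3.022
v 1.035 0.45 -3.279
v 1.58 0.47 -3.18
v 1.932 0.593 -2.77
v 1.927 0.762 -2.242
f 2 1 5
f 2 5 3
f 3 5 6
f 3 6 4
f 5 1 7
f 5 7 6
f 6 7 8
f 6 8 4
f 7 1 9
f 7 9 8
f 8 9 10
f 8 10 4
f 9 1 11
f 9 11 10
f 10 11 12
f 10 12 4
f 11 1 13
f 11 13 12
f 12 13 14
f 12 14 4
f 13 1 15
f 13 15 14
f 14 15 16
f 14 16 4
f 15 1 17
f 15 17 16
f 16 17 18
f 16 18 4
f 17 1 19
f 17 19 18
f 18 19 20
f 18 20 4
f 19 1 2
f 19 2 20
f 20 2 3
f 20 3 4
f 22 21 25
f 22 25 23
f 23 25 26
f 23 26 24
f 25 21 27
f 25 27 26
f 26 27 28
f 26 28 24
f 27 21 29
f 27 29 28
f 28 29 30
f 28 30 24
f 29 21 31
f 29 31 30
f 30 31 32
f 30 32 24
f 31 21 33
f 31 33 32
f 32 33 34
f 32 34 24
f 33 21 35
f 33 35 34
f 34 35 36
f 34 36 24
f 35 21 37
f 35 37 36
f 36 37 38
f 36 38 24
f 37 21 39
f 37 39 38
f 38 39 40
f 38 40 24
f 39 21 41
f 39 41 40
f 40 41 42
f 40 42 24
f 41 21 43
f 41 43 42
f 42 43 44
f 42 44 24
f 43 21 45
f 43 45 44
f 44 45 46
f 44 46 24
f 45 21 47
f 45 47 46
f 46 47 48
f 46 48 24
f 47 21 49
f 47 49 48
f 48 49 50
f 48 50 24
f 49 21 51
f 49 51 50
f 50 51 52
f 50 52 24
f 51 21 22
f 51 22 52
f 52 22 23
f 52 23 24
f 53 64 58
f 53 58 54
f 53 54 60
f 53 60 63
f 53 63 64
f 54 58 62
f 58 64 57
f 64 63 55
f 63 60 59
f 60 54 61
f 56 62 57
f 56 57 55
f 56 55 59
f 56 59 61
f 56 61 62
f 57 62 58
f 55 57 64
f 59 55 63
f 61 59 60
f 62 61 54
f 66 65 68
f 66 68 67
f 68 65 69
f 68 69 67
f 69 65 70
f 69 70 67
f 70 65 71
f 70 71 67
f 71 65 72
f 71 72 67
f 72 65 73
f 72 73 67
f 73 65 74
f 73 74 67
f 74 65 75
f 74 75 67
f 75 65 66
f 75 66 67



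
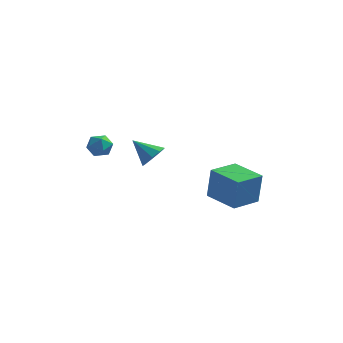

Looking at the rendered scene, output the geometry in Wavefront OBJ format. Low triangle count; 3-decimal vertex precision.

v 1.07 -0.822 -3.099
v 1.221 -0.738 -1.428
v 1.86 0.528 -3.239
v 2.011 0.612 -1.568
v 2.609 -1.732 -3.192
v 2.76 -1.648 -1.521
v 3.399 -0.382 -3.332
v 3.55 -0.298 -1.661
v -1.144 -1.901 -0.33
v -0.698 -1.699 0.212
v -2.216 -1.739 0.49
v -0.84 -1.299 -0.051
v -1.123 -1.18 -0.445
v -1.416 -1.398 -0.785
v -1.582 -1.852 -0.912
v -1.543 -2.328 -0.767
v -1.317 -2.604 -0.418
v -1.01 -2.551 -0.028
v -0.766 -2.194 0.221
v -4.132 -2.626 0.184
v -3.674 -2.324 -0.223
v -3.346 -2.796 0.943
v -2.888 -2.494 0.536
v -3.384 -2.124 0.825
v -3.87 -2.019 0.356
v -3.15 -3.101 0.364
v -3.636 -2.996 -0.105
v -3.067 -2.617 -0.112
v -3.212 -2.014 0.173
v -3.808 -3.106 0.547
v -3.953 -2.503 0.832
f 2 4 1
f 5 2 1
f 1 4 3
f 3 5 1
f 2 8 4
f 6 2 5
f 6 8 2
f 4 8 3
f 7 5 3
f 3 8 7
f 7 6 5
f 8 6 7
f 10 9 12
f 10 12 11
f 12 9 13
f 12 13 11
f 13 9 14
f 13 14 11
f 14 9 15
f 14 15 11
f 15 9 16
f 15 16 11
f 16 9 17
f 16 17 11
f 17 9 18
f 17 18 11
f 18 9 19
f 18 19 11
f 19 9 10
f 19 10 11
f 20 31 25
f 20 25 21
f 20 21 27
f 20 27 30
f 20 30 31
f 21 25 29
f 25 31 24
f 31 30 22
f 30 27 26
f 27 21 28
f 23 29 24
f 23 24 22
f 23 22 26
f 23 26 28
f 23 28 29
f 24 29 25
f 22 24 31
f 26 22 30
f 28 26 27
f 29 28 21



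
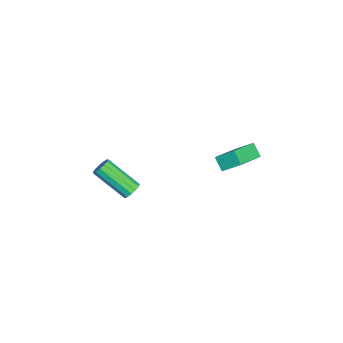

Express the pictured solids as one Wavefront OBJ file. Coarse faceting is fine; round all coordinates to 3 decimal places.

v 0.893 -2.945 -3.464
v 1.175 -2.723 -3.061
v 0.57 -4.294 -1.773
v 0.287 -4.515 -2.176
v 0.896 -2.603 -3.046
v 0.291 -4.174 -1.758
v 0.616 -2.591 -3.164
v 0.01 -4.162 -1.875
v 0.424 -2.692 -3.377
v -0.182 -4.263 -2.089
v 0.38 -2.873 -3.618
v -0.226 -4.444 -2.329
v 0.499 -3.076 -3.81
v -0.106 -4.647 -2.522
v 0.744 -3.238 -3.892
v 0.138 -4.809 -2.604
v 1.035 -3.307 -3.839
v 0.43 -4.878 -2.55
v 1.282 -3.26 -3.666
v 0.676 -4.831 -2.378
v 1.405 -3.113 -3.43
v 0.799 -4.684 -2.141
v 1.365 -2.913 -3.204
v 0.759 -4.484 -1.916
v -0.678 1.955 -1.309
v 0.886 1.059 -0.466
v -0.542 2.855 -0.606
v 1.022 1.959 0.237
v -0.162 2.321 -1.877
v 1.402 1.425 -1.034
v -0.026 3.221 -1.174
v 1.538 2.325 -0.331
f 2 1 5
f 2 5 3
f 3 5 6
f 3 6 4
f 5 1 7
f 5 7 6
f 6 7 8
f 6 8 4
f 7 1 9
f 7 9 8
f 8 9 10
f 8 10 4
f 9 1 11
f 9 11 10
f 10 11 12
f 10 12 4
f 11 1 13
f 11 13 12
f 12 13 14
f 12 14 4
f 13 1 15
f 13 15 14
f 14 15 16
f 14 16 4
f 15 1 17
f 15 17 16
f 16 17 18
f 16 18 4
f 17 1 19
f 17 19 18
f 18 19 20
f 18 20 4
f 19 1 21
f 19 21 20
f 20 21 22
f 20 22 4
f 21 1 23
f 21 23 22
f 22 23 24
f 22 24 4
f 23 1 2
f 23 2 24
f 24 2 3
f 24 3 4
f 26 28 25
f 29 26 25
f 25 28 27
f 27 29 25
f 26 32 28
f 30 26 29
f 30 32 26
f 28 32 27
f 31 29 27
f 27 32 31
f 31 30 29
f 32 30 31



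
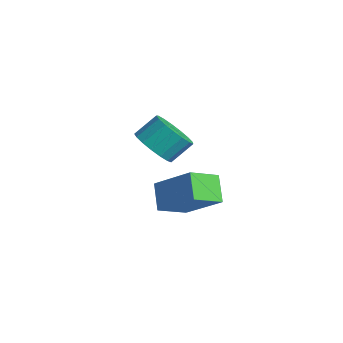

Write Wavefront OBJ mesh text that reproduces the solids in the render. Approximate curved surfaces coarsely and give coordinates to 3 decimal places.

v -1.357 -2.941 -0.848
v -2.289 -2.583 0.046
v -1.468 -1.597 -1.503
v -2.4 -1.238 -0.61
v 0.18 -2.182 0.45
v -0.752 -1.823 1.343
v 0.069 -0.837 -0.206
v -0.863 -0.479 0.688
v -0.48 -3.595 3.441
v 0.236 -3.206 2.916
v 0.337 -2.315 3.714
v -0.38 -2.705 4.239
v -0.147 -3.009 2.744
v -0.047 -2.118 3.542
v -0.607 -2.946 2.732
v -0.507 -2.055 3.53
v -1.038 -3.032 2.882
v -0.938 -2.141 3.68
v -1.341 -3.247 3.16
v -1.241 -2.356 3.958
v -1.447 -3.542 3.503
v -1.346 -2.651 4.301
v -1.331 -3.849 3.831
v -1.231 -2.958 4.629
v -1.021 -4.098 4.07
v -0.92 -3.207 4.868
v -0.586 -4.232 4.165
v -0.486 -3.341 4.963
v -0.128 -4.22 4.094
v -0.027 -3.329 4.892
v 0.25 -4.065 3.874
v 0.351 -3.174 4.671
v 0.461 -3.802 3.554
v 0.561 -2.911 4.352
v 0.456 -3.492 3.208
v 0.556 -2.601 4.006
f 2 4 1
f 5 2 1
f 1 4 3
f 3 5 1
f 2 8 4
f 6 2 5
f 6 8 2
f 4 8 3
f 7 5 3
f 3 8 7
f 7 6 5
f 8 6 7
f 10 9 13
f 10 13 11
f 11 13 14
f 11 14 12
f 13 9 15
f 13 15 14
f 14 15 16
f 14 16 12
f 15 9 17
f 15 17 16
f 16 17 18
f 16 18 12
f 17 9 19
f 17 19 18
f 18 19 20
f 18 20 12
f 19 9 21
f 19 21 20
f 20 21 22
f 20 22 12
f 21 9 23
f 21 23 22
f 22 23 24
f 22 24 12
f 23 9 25
f 23 25 24
f 24 25 26
f 24 26 12
f 25 9 27
f 25 27 26
f 26 27 28
f 26 28 12
f 27 9 29
f 27 29 28
f 28 29 30
f 28 30 12
f 29 9 31
f 29 31 30
f 30 31 32
f 30 32 12
f 31 9 33
f 31 33 32
f 32 33 34
f 32 34 12
f 33 9 35
f 33 35 34
f 34 35 36
f 34 36 12
f 35 9 10
f 35 10 36
f 36 10 11
f 36 11 12



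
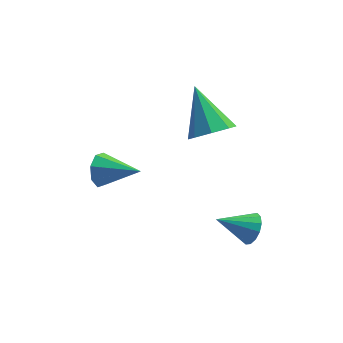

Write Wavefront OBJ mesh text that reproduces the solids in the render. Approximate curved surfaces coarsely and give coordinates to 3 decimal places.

v 3.939 -1.147 -3.83
v 4.28 -1.352 -3.266
v 2.641 -1.273 -3.09
v 4.262 -0.997 -3.239
v 4.157 -0.681 -3.37
v 3.993 -0.491 -3.624
v 3.815 -0.476 -3.934
v 3.671 -0.642 -4.215
v 3.598 -0.942 -4.394
v 3.617 -1.298 -4.421
v 3.722 -1.613 -4.29
v 3.885 -1.804 -4.036
v 4.063 -1.818 -3.727
v 4.208 -1.653 -3.445
v -1.522 0.163 -1.595
v -1.177 0.488 -2.164
v -0.058 -0.423 -1.045
v -1.213 0.826 -1.711
v -1.429 0.775 -1.19
v -1.699 0.367 -0.906
v -1.866 -0.161 -1.026
v -1.831 -0.499 -1.48
v -1.615 -0.449 -2.001
v -1.344 -0.04 -2.284
v 2.543 2.085 -1.319
v 3.143 1.742 -0.682
v 1.897 3.555 0.079
v 3.437 2.257 -1.088
v 3.208 2.672 -1.63
v 2.589 2.742 -1.99
v 1.943 2.427 -1.957
v 1.648 1.912 -1.55
v 1.878 1.497 -1.009
v 2.497 1.427 -0.649
f 2 1 4
f 2 4 3
f 4 1 5
f 4 5 3
f 5 1 6
f 5 6 3
f 6 1 7
f 6 7 3
f 7 1 8
f 7 8 3
f 8 1 9
f 8 9 3
f 9 1 10
f 9 10 3
f 10 1 11
f 10 11 3
f 11 1 12
f 11 12 3
f 12 1 13
f 12 13 3
f 13 1 14
f 13 14 3
f 14 1 2
f 14 2 3
f 16 15 18
f 16 18 17
f 18 15 19
f 18 19 17
f 19 15 20
f 19 20 17
f 20 15 21
f 20 21 17
f 21 15 22
f 21 22 17
f 22 15 23
f 22 23 17
f 23 15 24
f 23 24 17
f 24 15 16
f 24 16 17
f 26 25 28
f 26 28 27
f 28 25 29
f 28 29 27
f 29 25 30
f 29 30 27
f 30 25 31
f 30 31 27
f 31 25 32
f 31 32 27
f 32 25 33
f 32 33 27
f 33 25 34
f 33 34 27
f 34 25 26
f 34 26 27



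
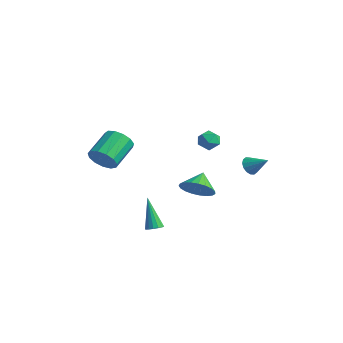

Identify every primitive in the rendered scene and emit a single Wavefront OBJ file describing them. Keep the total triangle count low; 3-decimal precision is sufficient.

v 0.887 0.925 -0.338
v 1.472 0.543 0.499
v 0.313 1.835 0.478
v 1.744 0.865 0.332
v 1.869 1.196 0.049
v 1.823 1.481 -0.3
v 1.616 1.67 -0.657
v 1.282 1.73 -0.958
v 0.88 1.651 -1.151
v 0.479 1.446 -1.205
v 0.149 1.151 -1.108
v -0.054 0.817 -0.878
v -0.094 0.502 -0.555
v 0.035 0.26 -0.194
v 0.312 0.133 0.141
v 0.688 0.143 0.394
v 1.098 0.288 0.521
v 2.426 3.548 1.359
v 2.678 3.856 0.833
v 3.494 3.972 2.121
v 2.478 4.089 0.984
v 2.264 4.176 1.235
v 2.093 4.095 1.52
v 2.011 3.868 1.761
v 2.04 3.554 1.895
v 2.173 3.24 1.885
v 2.373 3.007 1.734
v 2.587 2.92 1.482
v 2.758 3.001 1.197
v 2.84 3.228 0.956
v 2.811 3.541 0.823
v -0.389 -4.746 3.401
v 0.209 -4.908 4.108
v -0.373 -3.316 4.966
v -0.971 -3.154 4.259
v 0.474 -4.619 3.752
v -0.108 -3.027 4.61
v 0.465 -4.371 3.284
v -0.117 -2.779 4.142
v 0.185 -4.241 2.854
v -0.397 -2.649 3.712
v -0.278 -4.272 2.597
v -0.86 -2.68 3.455
v -0.775 -4.453 2.596
v -1.357 -2.861 3.454
v -1.15 -4.727 2.85
v -1.732 -3.135 3.708
v -1.284 -5.008 3.279
v -1.866 -3.416 4.137
v -1.133 -5.205 3.747
v -1.715 -3.613 4.605
v -0.746 -5.256 4.105
v -1.328 -3.664 4.963
v -0.246 -5.146 4.24
v -0.828 -3.554 5.098
v 3.015 -3.749 -0.856
v 3.47 -3.57 -0.65
v 2.065 -3.511 1.036
v 3.341 -3.347 -0.743
v 3.125 -3.231 -0.866
v 2.88 -3.254 -0.986
v 2.671 -3.41 -1.072
v 2.554 -3.657 -1.099
v 2.561 -3.928 -1.061
v 2.69 -4.152 -0.968
v 2.906 -4.268 -0.845
v 3.151 -4.245 -0.725
v 3.36 -4.089 -0.639
v 3.477 -3.842 -0.612
v -0.274 2.693 3.421
v 0.221 3.119 2.998
v -0.001 1.681 2.722
v 0.494 2.107 2.299
v 0.661 1.94 3.041
v 0.492 2.565 3.472
v -0.272 2.235 2.248
v -0.441 2.86 2.679
v 0.222 2.836 2.273
v 0.798 2.654 2.763
v -0.578 2.146 2.957
v -0.002 1.964 3.447
f 2 1 4
f 2 4 3
f 4 1 5
f 4 5 3
f 5 1 6
f 5 6 3
f 6 1 7
f 6 7 3
f 7 1 8
f 7 8 3
f 8 1 9
f 8 9 3
f 9 1 10
f 9 10 3
f 10 1 11
f 10 11 3
f 11 1 12
f 11 12 3
f 12 1 13
f 12 13 3
f 13 1 14
f 13 14 3
f 14 1 15
f 14 15 3
f 15 1 16
f 15 16 3
f 16 1 17
f 16 17 3
f 17 1 2
f 17 2 3
f 19 18 21
f 19 21 20
f 21 18 22
f 21 22 20
f 22 18 23
f 22 23 20
f 23 18 24
f 23 24 20
f 24 18 25
f 24 25 20
f 25 18 26
f 25 26 20
f 26 18 27
f 26 27 20
f 27 18 28
f 27 28 20
f 28 18 29
f 28 29 20
f 29 18 30
f 29 30 20
f 30 18 31
f 30 31 20
f 31 18 19
f 31 19 20
f 33 32 36
f 33 36 34
f 34 36 37
f 34 37 35
f 36 32 38
f 36 38 37
f 37 38 39
f 37 39 35
f 38 32 40
f 38 40 39
f 39 40 41
f 39 41 35
f 40 32 42
f 40 42 41
f 41 42 43
f 41 43 35
f 42 32 44
f 42 44 43
f 43 44 45
f 43 45 35
f 44 32 46
f 44 46 45
f 45 46 47
f 45 47 35
f 46 32 48
f 46 48 47
f 47 48 49
f 47 49 35
f 48 32 50
f 48 50 49
f 49 50 51
f 49 51 35
f 50 32 52
f 50 52 51
f 51 52 53
f 51 53 35
f 52 32 54
f 52 54 53
f 53 54 55
f 53 55 35
f 54 32 33
f 54 33 55
f 55 33 34
f 55 34 35
f 57 56 59
f 57 59 58
f 59 56 60
f 59 60 58
f 60 56 61
f 60 61 58
f 61 56 62
f 61 62 58
f 62 56 63
f 62 63 58
f 63 56 64
f 63 64 58
f 64 56 65
f 64 65 58
f 65 56 66
f 65 66 58
f 66 56 67
f 66 67 58
f 67 56 68
f 67 68 58
f 68 56 69
f 68 69 58
f 69 56 57
f 69 57 58
f 70 81 75
f 70 75 71
f 70 71 77
f 70 77 80
f 70 80 81
f 71 75 79
f 75 81 74
f 81 80 72
f 80 77 76
f 77 71 78
f 73 79 74
f 73 74 72
f 73 72 76
f 73 76 78
f 73 78 79
f 74 79 75
f 72 74 81
f 76 72 80
f 78 76 77
f 79 78 71



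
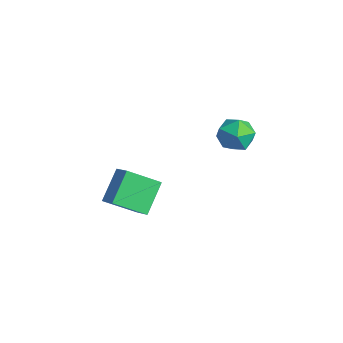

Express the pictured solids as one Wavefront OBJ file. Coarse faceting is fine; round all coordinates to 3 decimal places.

v -4.64 -0.669 -2.199
v -5.204 -2.3 -1.075
v -3.585 -0.6 -1.57
v -4.149 -2.231 -0.446
v -3.751 -1.909 -3.554
v -4.315 -3.54 -2.43
v -2.696 -1.84 -2.925
v -3.26 -3.471 -1.801
v -0.815 2.694 3.91
v -0.242 2.603 2.996
v -0.618 0.977 4.204
v -0.045 0.886 3.29
v 0.367 1.42 4.137
v 0.246 2.481 3.955
v -1.106 1.099 3.245
v -1.227 2.16 3.063
v -0.421 1.617 2.585
v 0.489 1.816 3.136
v -1.349 1.764 4.064
v -0.439 1.963 4.615
f 2 4 1
f 5 2 1
f 1 4 3
f 3 5 1
f 2 8 4
f 6 2 5
f 6 8 2
f 4 8 3
f 7 5 3
f 3 8 7
f 7 6 5
f 8 6 7
f 9 20 14
f 9 14 10
f 9 10 16
f 9 16 19
f 9 19 20
f 10 14 18
f 14 20 13
f 20 19 11
f 19 16 15
f 16 10 17
f 12 18 13
f 12 13 11
f 12 11 15
f 12 15 17
f 12 17 18
f 13 18 14
f 11 13 20
f 15 11 19
f 17 15 16
f 18 17 10



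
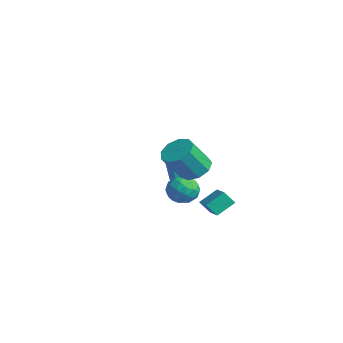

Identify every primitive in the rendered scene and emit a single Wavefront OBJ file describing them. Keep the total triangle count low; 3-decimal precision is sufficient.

v -2.582 -1.283 -2.12
v -1.56 -0.932 -1.773
v -1.8 -2.168 -3.527
v -0.778 -1.817 -3.18
v -1.356 -2.577 -2.566
v -1.839 -2.03 -1.696
v -1.521 -1.07 -3.604
v -2.004 -0.523 -2.734
v -0.904 -0.8 -2.69
v -0.802 -1.731 -2.048
v -2.558 -1.369 -3.252
v -2.456 -2.3 -2.61
v -2.14 -1.03 -1.823
v -1.22 -2.07 -3.477
v -1.56 -2.517 -3.116
v -0.959 -2.31 -2.912
v -2.304 -1.675 -1.778
v -1.703 -1.469 -1.573
v -1.583 -2.436 -2.039
v -1.657 -1.631 -3.727
v -1.056 -1.425 -3.522
v -2.401 -0.79 -2.388
v -1.8 -0.583 -2.184
v -1.777 -0.664 -3.261
v -1.153 -0.746 -2.158
v -0.693 -1.266 -2.985
v -1.13 -0.827 -3.234
v -1.414 -0.506 -2.723
v -1.093 -1.293 -1.78
v -0.633 -1.813 -2.608
v -0.973 -2.26 -2.246
v -1.258 -1.939 -1.735
v -0.708 -1.216 -2.32
v -2.727 -1.287 -2.692
v -2.267 -1.807 -3.52
v -2.102 -1.161 -3.565
v -2.387 -0.84 -3.054
v -2.667 -1.834 -2.315
v -2.207 -2.354 -3.142
v -1.946 -2.594 -2.577
v -2.23 -2.273 -2.066
v -2.652 -1.884 -2.98
v 1.62 -1.293 -3.184
v 1.262 -1.85 -2.37
v 1.584 -0.098 -2.382
v 1.226 -0.655 -1.567
v 3.114 -1.565 -2.713
v 2.756 -2.122 -1.898
v 3.078 -0.37 -1.91
v 2.72 -0.927 -1.096
v -3.444 -0.904 -2.575
v -2.953 -0.806 -2.16
v -4.005 -0.659 -0.95
v -4.496 -0.756 -1.365
v -3.026 -0.52 -2.258
v -4.078 -0.372 -1.048
v -3.194 -0.322 -2.429
v -4.246 -0.174 -1.219
v -3.42 -0.257 -2.633
v -4.472 -0.109 -1.423
v -3.651 -0.34 -2.824
v -4.703 -0.192 -1.614
v -3.835 -0.553 -2.958
v -4.887 -0.405 -1.748
v -3.929 -0.845 -3.004
v -4.981 -0.698 -1.794
v -3.912 -1.152 -2.952
v -4.964 -1.004 -1.742
v -3.788 -1.401 -2.813
v -4.84 -1.253 -1.603
v -3.585 -1.537 -2.62
v -4.637 -1.389 -1.41
v -3.35 -1.527 -2.417
v -4.402 -1.38 -1.207
v -3.136 -1.375 -2.25
v -4.188 -1.227 -1.04
v -2.993 -1.115 -2.157
v -4.045 -0.967 -0.947
v 3.831 -3.34 1.852
v 4.852 -3.593 1.565
v 5.029 -4.873 3.32
v 4.009 -4.62 3.608
v 4.853 -2.99 2.004
v 5.03 -4.271 3.759
v 4.376 -2.551 2.372
v 4.553 -3.832 4.128
v 3.644 -2.481 2.497
v 3.821 -3.762 4.253
v 3 -2.813 2.321
v 3.177 -4.093 4.076
v 2.745 -3.391 1.925
v 2.922 -4.672 3.68
v 2.998 -3.945 1.495
v 3.176 -5.226 3.25
v 3.642 -4.216 1.232
v 3.819 -5.496 2.988
v 4.374 -4.077 1.26
v 4.551 -5.357 3.015
f 1 38 17
f 38 12 41
f 17 41 6
f 38 41 17
f 1 17 13
f 17 6 18
f 13 18 2
f 17 18 13
f 1 13 22
f 13 2 23
f 22 23 8
f 13 23 22
f 1 22 34
f 22 8 37
f 34 37 11
f 22 37 34
f 1 34 38
f 34 11 42
f 38 42 12
f 34 42 38
f 2 18 29
f 18 6 32
f 29 32 10
f 18 32 29
f 6 41 19
f 41 12 40
f 19 40 5
f 41 40 19
f 12 42 39
f 42 11 35
f 39 35 3
f 42 35 39
f 11 37 36
f 37 8 24
f 36 24 7
f 37 24 36
f 8 23 28
f 23 2 25
f 28 25 9
f 23 25 28
f 4 30 16
f 30 10 31
f 16 31 5
f 30 31 16
f 4 16 14
f 16 5 15
f 14 15 3
f 16 15 14
f 4 14 21
f 14 3 20
f 21 20 7
f 14 20 21
f 4 21 26
f 21 7 27
f 26 27 9
f 21 27 26
f 4 26 30
f 26 9 33
f 30 33 10
f 26 33 30
f 5 31 19
f 31 10 32
f 19 32 6
f 31 32 19
f 3 15 39
f 15 5 40
f 39 40 12
f 15 40 39
f 7 20 36
f 20 3 35
f 36 35 11
f 20 35 36
f 9 27 28
f 27 7 24
f 28 24 8
f 27 24 28
f 10 33 29
f 33 9 25
f 29 25 2
f 33 25 29
f 44 46 43
f 47 44 43
f 43 46 45
f 45 47 43
f 44 50 46
f 48 44 47
f 48 50 44
f 46 50 45
f 49 47 45
f 45 50 49
f 49 48 47
f 50 48 49
f 52 51 55
f 52 55 53
f 53 55 56
f 53 56 54
f 55 51 57
f 55 57 56
f 56 57 58
f 56 58 54
f 57 51 59
f 57 59 58
f 58 59 60
f 58 60 54
f 59 51 61
f 59 61 60
f 60 61 62
f 60 62 54
f 61 51 63
f 61 63 62
f 62 63 64
f 62 64 54
f 63 51 65
f 63 65 64
f 64 65 66
f 64 66 54
f 65 51 67
f 65 67 66
f 66 67 68
f 66 68 54
f 67 51 69
f 67 69 68
f 68 69 70
f 68 70 54
f 69 51 71
f 69 71 70
f 70 71 72
f 70 72 54
f 71 51 73
f 71 73 72
f 72 73 74
f 72 74 54
f 73 51 75
f 73 75 74
f 74 75 76
f 74 76 54
f 75 51 77
f 75 77 76
f 76 77 78
f 76 78 54
f 77 51 52
f 77 52 78
f 78 52 53
f 78 53 54
f 80 79 83
f 80 83 81
f 81 83 84
f 81 84 82
f 83 79 85
f 83 85 84
f 84 85 86
f 84 86 82
f 85 79 87
f 85 87 86
f 86 87 88
f 86 88 82
f 87 79 89
f 87 89 88
f 88 89 90
f 88 90 82
f 89 79 91
f 89 91 90
f 90 91 92
f 90 92 82
f 91 79 93
f 91 93 92
f 92 93 94
f 92 94 82
f 93 79 95
f 93 95 94
f 94 95 96
f 94 96 82
f 95 79 97
f 95 97 96
f 96 97 98
f 96 98 82
f 97 79 80
f 97 80 98
f 98 80 81
f 98 81 82



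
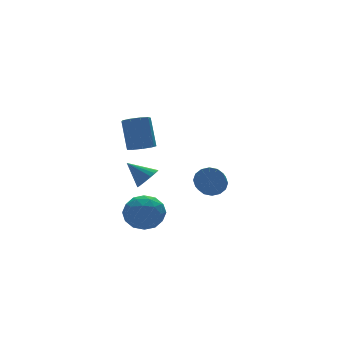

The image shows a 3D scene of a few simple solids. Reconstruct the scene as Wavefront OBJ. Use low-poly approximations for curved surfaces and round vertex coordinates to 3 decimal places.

v -1.462 1.171 2.357
v -1.086 1.742 2.002
v -0.902 2.659 3.667
v -1.278 2.089 4.023
v -1.603 1.841 2.004
v -1.419 2.758 3.669
v -2.054 1.627 2.172
v -1.871 2.544 3.837
v -2.228 1.2 2.426
v -2.044 2.117 4.092
v -2.044 0.759 2.649
v -1.86 1.677 4.314
v -1.587 0.512 2.734
v -1.403 1.429 4.4
v -1.071 0.573 2.644
v -0.888 1.49 4.309
v -0.739 0.914 2.419
v -0.555 1.831 4.085
v -0.745 1.376 2.166
v -0.561 2.293 3.831
v -0.472 3.845 -4.064
v 0.286 3.926 -3.098
v -0.966 1.994 -3.522
v -0.208 2.075 -2.556
v -1.237 2.749 -2.589
v -0.932 3.893 -2.924
v 0.252 2.027 -3.696
v 0.557 3.171 -4.031
v 0.733 2.802 -2.871
v -0.187 3.248 -2.186
v -0.493 2.672 -4.434
v -1.413 3.118 -3.749
v -0.05 4.048 -3.628
v -0.63 1.872 -2.992
v -1.235 2.268 -3.011
v -0.79 2.316 -2.443
v -0.765 4.028 -3.526
v -0.32 4.076 -2.958
v -1.215 3.384 -2.659
v -0.36 1.844 -3.662
v 0.085 1.892 -3.094
v 0.11 3.604 -4.177
v 0.555 3.652 -3.609
v 0.535 2.536 -3.961
v 0.658 3.435 -2.927
v 0.368 2.347 -2.609
v 0.638 2.319 -3.279
v 0.818 2.991 -3.476
v 0.118 3.697 -2.525
v -0.173 2.609 -2.206
v -0.777 3.005 -2.226
v -0.598 3.677 -2.423
v 0.38 3.037 -2.391
v -0.507 3.311 -4.414
v -0.798 2.223 -4.095
v -0.082 2.243 -4.197
v 0.097 2.915 -4.394
v -1.048 3.573 -4.011
v -1.338 2.485 -3.693
v -1.498 2.929 -3.144
v -1.318 3.601 -3.341
v -1.06 2.883 -4.229
v -0.838 1.637 -0.182
v -0.153 1.868 0.111
v -1.562 2.583 0.762
v -0.204 2.09 -0.151
v -0.381 2.222 -0.419
v -0.648 2.238 -0.64
v -0.953 2.135 -0.77
v -1.235 1.934 -0.784
v -1.438 1.673 -0.679
v -1.523 1.405 -0.475
v -1.472 1.183 -0.213
v -1.295 1.051 0.055
v -1.028 1.035 0.277
v -0.724 1.138 0.407
v -0.442 1.34 0.421
v -0.238 1.6 0.315
v 3.94 3.126 -2.155
v 4.186 3.541 -1.431
v 3.486 2.649 -0.681
v 3.24 2.234 -1.405
v 3.801 3.74 -1.554
v 3.101 2.847 -0.804
v 3.454 3.774 -1.838
v 2.753 2.882 -1.089
v 3.236 3.635 -2.207
v 2.536 2.742 -1.458
v 3.208 3.359 -2.562
v 2.507 2.467 -1.813
v 3.375 3.021 -2.808
v 2.675 2.129 -2.058
v 3.694 2.711 -2.879
v 2.994 1.819 -2.129
v 4.079 2.513 -2.756
v 3.379 1.62 -2.006
v 4.427 2.478 -2.471
v 3.726 1.586 -1.722
v 4.644 2.618 -2.102
v 3.944 1.725 -1.353
v 4.673 2.893 -1.747
v 3.972 2.001 -0.998
v 4.505 3.231 -1.502
v 3.805 2.339 -0.752
f 2 1 5
f 2 5 3
f 3 5 6
f 3 6 4
f 5 1 7
f 5 7 6
f 6 7 8
f 6 8 4
f 7 1 9
f 7 9 8
f 8 9 10
f 8 10 4
f 9 1 11
f 9 11 10
f 10 11 12
f 10 12 4
f 11 1 13
f 11 13 12
f 12 13 14
f 12 14 4
f 13 1 15
f 13 15 14
f 14 15 16
f 14 16 4
f 15 1 17
f 15 17 16
f 16 17 18
f 16 18 4
f 17 1 19
f 17 19 18
f 18 19 20
f 18 20 4
f 19 1 2
f 19 2 20
f 20 2 3
f 20 3 4
f 21 58 37
f 58 32 61
f 37 61 26
f 58 61 37
f 21 37 33
f 37 26 38
f 33 38 22
f 37 38 33
f 21 33 42
f 33 22 43
f 42 43 28
f 33 43 42
f 21 42 54
f 42 28 57
f 54 57 31
f 42 57 54
f 21 54 58
f 54 31 62
f 58 62 32
f 54 62 58
f 22 38 49
f 38 26 52
f 49 52 30
f 38 52 49
f 26 61 39
f 61 32 60
f 39 60 25
f 61 60 39
f 32 62 59
f 62 31 55
f 59 55 23
f 62 55 59
f 31 57 56
f 57 28 44
f 56 44 27
f 57 44 56
f 28 43 48
f 43 22 45
f 48 45 29
f 43 45 48
f 24 50 36
f 50 30 51
f 36 51 25
f 50 51 36
f 24 36 34
f 36 25 35
f 34 35 23
f 36 35 34
f 24 34 41
f 34 23 40
f 41 40 27
f 34 40 41
f 24 41 46
f 41 27 47
f 46 47 29
f 41 47 46
f 24 46 50
f 46 29 53
f 50 53 30
f 46 53 50
f 25 51 39
f 51 30 52
f 39 52 26
f 51 52 39
f 23 35 59
f 35 25 60
f 59 60 32
f 35 60 59
f 27 40 56
f 40 23 55
f 56 55 31
f 40 55 56
f 29 47 48
f 47 27 44
f 48 44 28
f 47 44 48
f 30 53 49
f 53 29 45
f 49 45 22
f 53 45 49
f 64 63 66
f 64 66 65
f 66 63 67
f 66 67 65
f 67 63 68
f 67 68 65
f 68 63 69
f 68 69 65
f 69 63 70
f 69 70 65
f 70 63 71
f 70 71 65
f 71 63 72
f 71 72 65
f 72 63 73
f 72 73 65
f 73 63 74
f 73 74 65
f 74 63 75
f 74 75 65
f 75 63 76
f 75 76 65
f 76 63 77
f 76 77 65
f 77 63 78
f 77 78 65
f 78 63 64
f 78 64 65
f 80 79 83
f 80 83 81
f 81 83 84
f 81 84 82
f 83 79 85
f 83 85 84
f 84 85 86
f 84 86 82
f 85 79 87
f 85 87 86
f 86 87 88
f 86 88 82
f 87 79 89
f 87 89 88
f 88 89 90
f 88 90 82
f 89 79 91
f 89 91 90
f 90 91 92
f 90 92 82
f 91 79 93
f 91 93 92
f 92 93 94
f 92 94 82
f 93 79 95
f 93 95 94
f 94 95 96
f 94 96 82
f 95 79 97
f 95 97 96
f 96 97 98
f 96 98 82
f 97 79 99
f 97 99 98
f 98 99 100
f 98 100 82
f 99 79 101
f 99 101 100
f 100 101 102
f 100 102 82
f 101 79 103
f 101 103 102
f 102 103 104
f 102 104 82
f 103 79 80
f 103 80 104
f 104 80 81
f 104 81 82



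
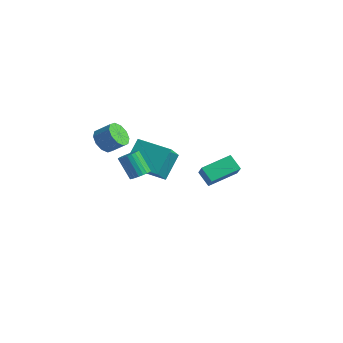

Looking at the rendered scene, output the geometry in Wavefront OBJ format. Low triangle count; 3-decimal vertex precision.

v 2.504 0.761 2.509
v 1.717 0.836 3.154
v 3.042 2.37 2.978
v 2.255 2.445 3.623
v 3.185 0.275 3.397
v 2.398 0.35 4.042
v 3.723 1.884 3.866
v 2.936 1.959 4.511
v -4.123 -0.388 3.564
v -3.65 -0.184 2.913
v -2.884 0.251 3.605
v -3.357 0.048 4.256
v -3.963 0.21 3.011
v -3.197 0.645 3.703
v -4.337 0.376 3.32
v -3.571 0.812 4.012
v -4.629 0.251 3.723
v -3.863 0.686 4.415
v -4.728 -0.119 4.065
v -3.962 0.317 4.756
v -4.596 -0.591 4.215
v -3.83 -0.156 4.907
v -4.283 -0.985 4.117
v -3.517 -0.55 4.809
v -3.909 -1.152 3.808
v -3.143 -0.716 4.5
v -3.617 -1.026 3.405
v -2.851 -0.591 4.097
v -3.518 -0.657 3.064
v -2.752 -0.221 3.755
v -4.323 1.352 0.871
v -4.543 2.618 2.202
v -5.024 2.666 -0.494
v -5.244 3.931 0.837
v -2.416 2.029 0.543
v -2.636 3.294 1.874
v -3.117 3.342 -0.822
v -3.337 4.608 0.509
v -2.431 0.697 1.127
v -2.073 0.246 1.384
v -2.972 0.232 2.61
v -3.329 0.683 2.353
v -1.962 0.449 1.468
v -2.861 0.435 2.693
v -1.923 0.69 1.499
v -2.821 0.676 2.725
v -1.96 0.931 1.475
v -2.859 0.917 2.7
v -2.07 1.137 1.397
v -2.968 1.123 2.623
v -2.234 1.276 1.278
v -3.133 1.262 2.504
v -2.428 1.327 1.136
v -3.327 1.313 2.362
v -2.623 1.282 0.993
v -3.521 1.268 2.219
v -2.788 1.148 0.87
v -3.687 1.134 2.096
v -2.899 0.945 0.787
v -3.798 0.931 2.012
v -2.939 0.704 0.755
v -3.837 0.69 1.981
v -2.901 0.463 0.78
v -3.8 0.449 2.005
v -2.792 0.257 0.857
v -3.69 0.243 2.083
v -2.627 0.118 0.976
v -3.526 0.104 2.202
v -2.433 0.067 1.118
v -3.332 0.053 2.344
v -2.239 0.112 1.261
v -3.137 0.098 2.487
f 2 4 1
f 5 2 1
f 1 4 3
f 3 5 1
f 2 8 4
f 6 2 5
f 6 8 2
f 4 8 3
f 7 5 3
f 3 8 7
f 7 6 5
f 8 6 7
f 10 9 13
f 10 13 11
f 11 13 14
f 11 14 12
f 13 9 15
f 13 15 14
f 14 15 16
f 14 16 12
f 15 9 17
f 15 17 16
f 16 17 18
f 16 18 12
f 17 9 19
f 17 19 18
f 18 19 20
f 18 20 12
f 19 9 21
f 19 21 20
f 20 21 22
f 20 22 12
f 21 9 23
f 21 23 22
f 22 23 24
f 22 24 12
f 23 9 25
f 23 25 24
f 24 25 26
f 24 26 12
f 25 9 27
f 25 27 26
f 26 27 28
f 26 28 12
f 27 9 29
f 27 29 28
f 28 29 30
f 28 30 12
f 29 9 10
f 29 10 30
f 30 10 11
f 30 11 12
f 32 34 31
f 35 32 31
f 31 34 33
f 33 35 31
f 32 38 34
f 36 32 35
f 36 38 32
f 34 38 33
f 37 35 33
f 33 38 37
f 37 36 35
f 38 36 37
f 40 39 43
f 40 43 41
f 41 43 44
f 41 44 42
f 43 39 45
f 43 45 44
f 44 45 46
f 44 46 42
f 45 39 47
f 45 47 46
f 46 47 48
f 46 48 42
f 47 39 49
f 47 49 48
f 48 49 50
f 48 50 42
f 49 39 51
f 49 51 50
f 50 51 52
f 50 52 42
f 51 39 53
f 51 53 52
f 52 53 54
f 52 54 42
f 53 39 55
f 53 55 54
f 54 55 56
f 54 56 42
f 55 39 57
f 55 57 56
f 56 57 58
f 56 58 42
f 57 39 59
f 57 59 58
f 58 59 60
f 58 60 42
f 59 39 61
f 59 61 60
f 60 61 62
f 60 62 42
f 61 39 63
f 61 63 62
f 62 63 64
f 62 64 42
f 63 39 65
f 63 65 64
f 64 65 66
f 64 66 42
f 65 39 67
f 65 67 66
f 66 67 68
f 66 68 42
f 67 39 69
f 67 69 68
f 68 69 70
f 68 70 42
f 69 39 71
f 69 71 70
f 70 71 72
f 70 72 42
f 71 39 40
f 71 40 72
f 72 40 41
f 72 41 42



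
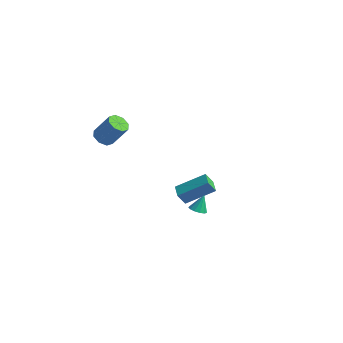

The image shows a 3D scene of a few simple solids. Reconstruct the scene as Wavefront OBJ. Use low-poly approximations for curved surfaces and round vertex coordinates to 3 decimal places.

v 3.274 -1.763 -0.281
v 3.619 -2.109 -0.103
v 3.346 -1.237 0.601
v 3.774 -1.901 -0.24
v 3.77 -1.65 -0.389
v 3.609 -1.434 -0.505
v 3.342 -1.322 -0.549
v 3.053 -1.351 -0.509
v 2.834 -1.51 -0.396
v 2.755 -1.75 -0.247
v 2.841 -1.994 -0.109
v 3.064 -2.164 -0.025
v 3.354 -2.207 -0.023
v -0.764 3.269 -4.729
v -1.068 2.924 -3.909
v 0.582 4.36 -3.77
v 0.277 4.015 -2.95
v -0.197 2.625 -4.79
v -0.502 2.28 -3.97
v 1.148 3.716 -3.831
v 0.844 3.371 -3.011
v -2.913 -1.395 2.736
v -2.421 -1.791 2.543
v -1.635 -1.44 3.832
v -2.127 -1.045 4.024
v -2.364 -1.317 2.379
v -1.577 -0.966 3.668
v -2.628 -0.889 2.424
v -1.842 -0.538 3.712
v -3.059 -0.757 2.651
v -2.273 -0.407 3.94
v -3.405 -1 2.928
v -2.619 -0.649 4.217
v -3.463 -1.474 3.092
v -2.676 -1.123 4.381
v -3.198 -1.902 3.048
v -2.412 -1.551 4.336
v -2.767 -2.033 2.82
v -1.981 -1.683 4.109
f 2 1 4
f 2 4 3
f 4 1 5
f 4 5 3
f 5 1 6
f 5 6 3
f 6 1 7
f 6 7 3
f 7 1 8
f 7 8 3
f 8 1 9
f 8 9 3
f 9 1 10
f 9 10 3
f 10 1 11
f 10 11 3
f 11 1 12
f 11 12 3
f 12 1 13
f 12 13 3
f 13 1 2
f 13 2 3
f 15 17 14
f 18 15 14
f 14 17 16
f 16 18 14
f 15 21 17
f 19 15 18
f 19 21 15
f 17 21 16
f 20 18 16
f 16 21 20
f 20 19 18
f 21 19 20
f 23 22 26
f 23 26 24
f 24 26 27
f 24 27 25
f 26 22 28
f 26 28 27
f 27 28 29
f 27 29 25
f 28 22 30
f 28 30 29
f 29 30 31
f 29 31 25
f 30 22 32
f 30 32 31
f 31 32 33
f 31 33 25
f 32 22 34
f 32 34 33
f 33 34 35
f 33 35 25
f 34 22 36
f 34 36 35
f 35 36 37
f 35 37 25
f 36 22 38
f 36 38 37
f 37 38 39
f 37 39 25
f 38 22 23
f 38 23 39
f 39 23 24
f 39 24 25



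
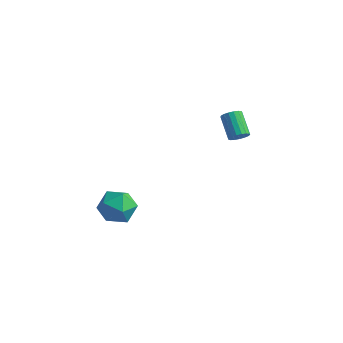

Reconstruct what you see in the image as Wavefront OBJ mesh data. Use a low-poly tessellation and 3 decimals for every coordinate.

v 0.517 2.321 3.525
v 0.923 2.352 3.952
v -0.051 3.129 4.822
v -0.457 3.099 4.395
v 0.97 2.583 3.798
v -0.004 3.36 4.668
v 0.913 2.755 3.581
v -0.061 3.532 4.451
v 0.766 2.828 3.351
v -0.208 3.605 4.222
v 0.561 2.784 3.161
v -0.413 3.561 4.032
v 0.347 2.635 3.055
v -0.627 3.412 3.925
v 0.171 2.413 3.056
v -0.803 3.19 3.926
v 0.075 2.171 3.164
v -0.899 2.948 4.034
v 0.08 1.963 3.355
v -0.894 2.74 4.226
v 0.185 1.838 3.585
v -0.789 2.615 4.456
v 0.366 1.823 3.801
v -0.608 2.6 4.672
v 0.582 1.922 3.954
v -0.392 2.699 4.824
v 0.783 2.113 4.009
v -0.191 2.89 4.879
v -2.533 -3.245 0.11
v -1.907 -3.521 1.016
v -3.813 -4.459 0.624
v -3.187 -4.735 1.53
v -3.677 -3.713 1.469
v -2.887 -2.962 1.151
v -2.833 -5.018 0.489
v -2.043 -4.267 0.171
v -2.092 -4.616 1.25
v -2.614 -3.81 1.856
v -3.106 -4.17 -0.216
v -3.628 -3.364 0.39
f 2 1 5
f 2 5 3
f 3 5 6
f 3 6 4
f 5 1 7
f 5 7 6
f 6 7 8
f 6 8 4
f 7 1 9
f 7 9 8
f 8 9 10
f 8 10 4
f 9 1 11
f 9 11 10
f 10 11 12
f 10 12 4
f 11 1 13
f 11 13 12
f 12 13 14
f 12 14 4
f 13 1 15
f 13 15 14
f 14 15 16
f 14 16 4
f 15 1 17
f 15 17 16
f 16 17 18
f 16 18 4
f 17 1 19
f 17 19 18
f 18 19 20
f 18 20 4
f 19 1 21
f 19 21 20
f 20 21 22
f 20 22 4
f 21 1 23
f 21 23 22
f 22 23 24
f 22 24 4
f 23 1 25
f 23 25 24
f 24 25 26
f 24 26 4
f 25 1 27
f 25 27 26
f 26 27 28
f 26 28 4
f 27 1 2
f 27 2 28
f 28 2 3
f 28 3 4
f 29 40 34
f 29 34 30
f 29 30 36
f 29 36 39
f 29 39 40
f 30 34 38
f 34 40 33
f 40 39 31
f 39 36 35
f 36 30 37
f 32 38 33
f 32 33 31
f 32 31 35
f 32 35 37
f 32 37 38
f 33 38 34
f 31 33 40
f 35 31 39
f 37 35 36
f 38 37 30



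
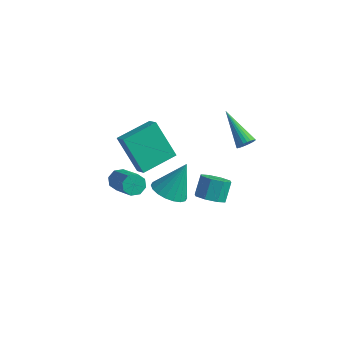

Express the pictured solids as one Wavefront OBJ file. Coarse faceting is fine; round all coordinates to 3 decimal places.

v -2.428 -1.703 -1.954
v -1.989 -1.37 -2.215
v -0.612 -2.304 -1.087
v -1.052 -2.637 -0.826
v -2.164 -1.167 -1.833
v -0.787 -2.101 -0.705
v -2.494 -1.278 -1.522
v -1.117 -2.212 -0.394
v -2.785 -1.637 -1.464
v -1.409 -2.572 -0.336
v -2.868 -2.036 -1.693
v -1.491 -2.97 -0.565
v -2.693 -2.239 -2.075
v -1.316 -3.173 -0.947
v -2.363 -2.128 -2.386
v -0.986 -3.062 -1.258
v -2.071 -1.768 -2.444
v -0.695 -2.703 -1.316
v 1.544 0.022 -2.942
v 2.056 0.512 -3.292
v 1.968 1.248 -2.387
v 1.456 0.758 -2.038
v 1.482 0.63 -3.443
v 1.394 1.366 -2.538
v 0.945 0.391 -3.301
v 0.857 1.128 -2.396
v 0.759 -0.064 -2.949
v 0.671 0.673 -2.044
v 1.032 -0.468 -2.593
v 0.944 0.268 -1.688
v 1.606 -0.586 -2.442
v 1.518 0.15 -1.537
v 2.143 -0.348 -2.584
v 2.055 0.389 -1.679
v 2.329 0.107 -2.936
v 2.241 0.844 -2.031
v 2.783 1.229 0.943
v 3.055 1.168 1.37
v 1.217 2.051 2.057
v 3.111 1.351 1.314
v 3.117 1.515 1.202
v 3.072 1.636 1.05
v 2.984 1.694 0.882
v 2.864 1.682 0.723
v 2.733 1.602 0.598
v 2.609 1.464 0.525
v 2.511 1.291 0.516
v 2.455 1.108 0.572
v 2.449 0.944 0.684
v 2.494 0.823 0.836
v 2.583 0.764 1.004
v 2.702 0.776 1.163
v 2.833 0.857 1.288
v 2.957 0.995 1.361
v -1.773 -2.924 2.673
v -1.193 -3.308 3.163
v -0.98 -1.308 3.004
v -0.401 -1.692 3.493
v -0.539 -3.188 1.007
v 0.04 -3.572 1.496
v 0.253 -1.572 1.337
v 0.833 -1.956 1.827
v -0.898 0.318 -3.928
v 0.05 0.271 -4.169
v -0.422 1.222 -2.232
v -0.074 0.653 -4.338
v -0.361 0.969 -4.426
v -0.755 1.156 -4.415
v -1.177 1.177 -4.308
v -1.544 1.028 -4.125
v -1.783 0.739 -3.903
v -1.847 0.366 -3.686
v -1.723 -0.017 -3.517
v -1.436 -0.333 -3.43
v -1.042 -0.52 -3.441
v -0.62 -0.541 -3.548
v -0.253 -0.392 -3.731
v -0.014 -0.102 -3.953
f 2 1 5
f 2 5 3
f 3 5 6
f 3 6 4
f 5 1 7
f 5 7 6
f 6 7 8
f 6 8 4
f 7 1 9
f 7 9 8
f 8 9 10
f 8 10 4
f 9 1 11
f 9 11 10
f 10 11 12
f 10 12 4
f 11 1 13
f 11 13 12
f 12 13 14
f 12 14 4
f 13 1 15
f 13 15 14
f 14 15 16
f 14 16 4
f 15 1 17
f 15 17 16
f 16 17 18
f 16 18 4
f 17 1 2
f 17 2 18
f 18 2 3
f 18 3 4
f 20 19 23
f 20 23 21
f 21 23 24
f 21 24 22
f 23 19 25
f 23 25 24
f 24 25 26
f 24 26 22
f 25 19 27
f 25 27 26
f 26 27 28
f 26 28 22
f 27 19 29
f 27 29 28
f 28 29 30
f 28 30 22
f 29 19 31
f 29 31 30
f 30 31 32
f 30 32 22
f 31 19 33
f 31 33 32
f 32 33 34
f 32 34 22
f 33 19 35
f 33 35 34
f 34 35 36
f 34 36 22
f 35 19 20
f 35 20 36
f 36 20 21
f 36 21 22
f 38 37 40
f 38 40 39
f 40 37 41
f 40 41 39
f 41 37 42
f 41 42 39
f 42 37 43
f 42 43 39
f 43 37 44
f 43 44 39
f 44 37 45
f 44 45 39
f 45 37 46
f 45 46 39
f 46 37 47
f 46 47 39
f 47 37 48
f 47 48 39
f 48 37 49
f 48 49 39
f 49 37 50
f 49 50 39
f 50 37 51
f 50 51 39
f 51 37 52
f 51 52 39
f 52 37 53
f 52 53 39
f 53 37 54
f 53 54 39
f 54 37 38
f 54 38 39
f 56 58 55
f 59 56 55
f 55 58 57
f 57 59 55
f 56 62 58
f 60 56 59
f 60 62 56
f 58 62 57
f 61 59 57
f 57 62 61
f 61 60 59
f 62 60 61
f 64 63 66
f 64 66 65
f 66 63 67
f 66 67 65
f 67 63 68
f 67 68 65
f 68 63 69
f 68 69 65
f 69 63 70
f 69 70 65
f 70 63 71
f 70 71 65
f 71 63 72
f 71 72 65
f 72 63 73
f 72 73 65
f 73 63 74
f 73 74 65
f 74 63 75
f 74 75 65
f 75 63 76
f 75 76 65
f 76 63 77
f 76 77 65
f 77 63 78
f 77 78 65
f 78 63 64
f 78 64 65

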